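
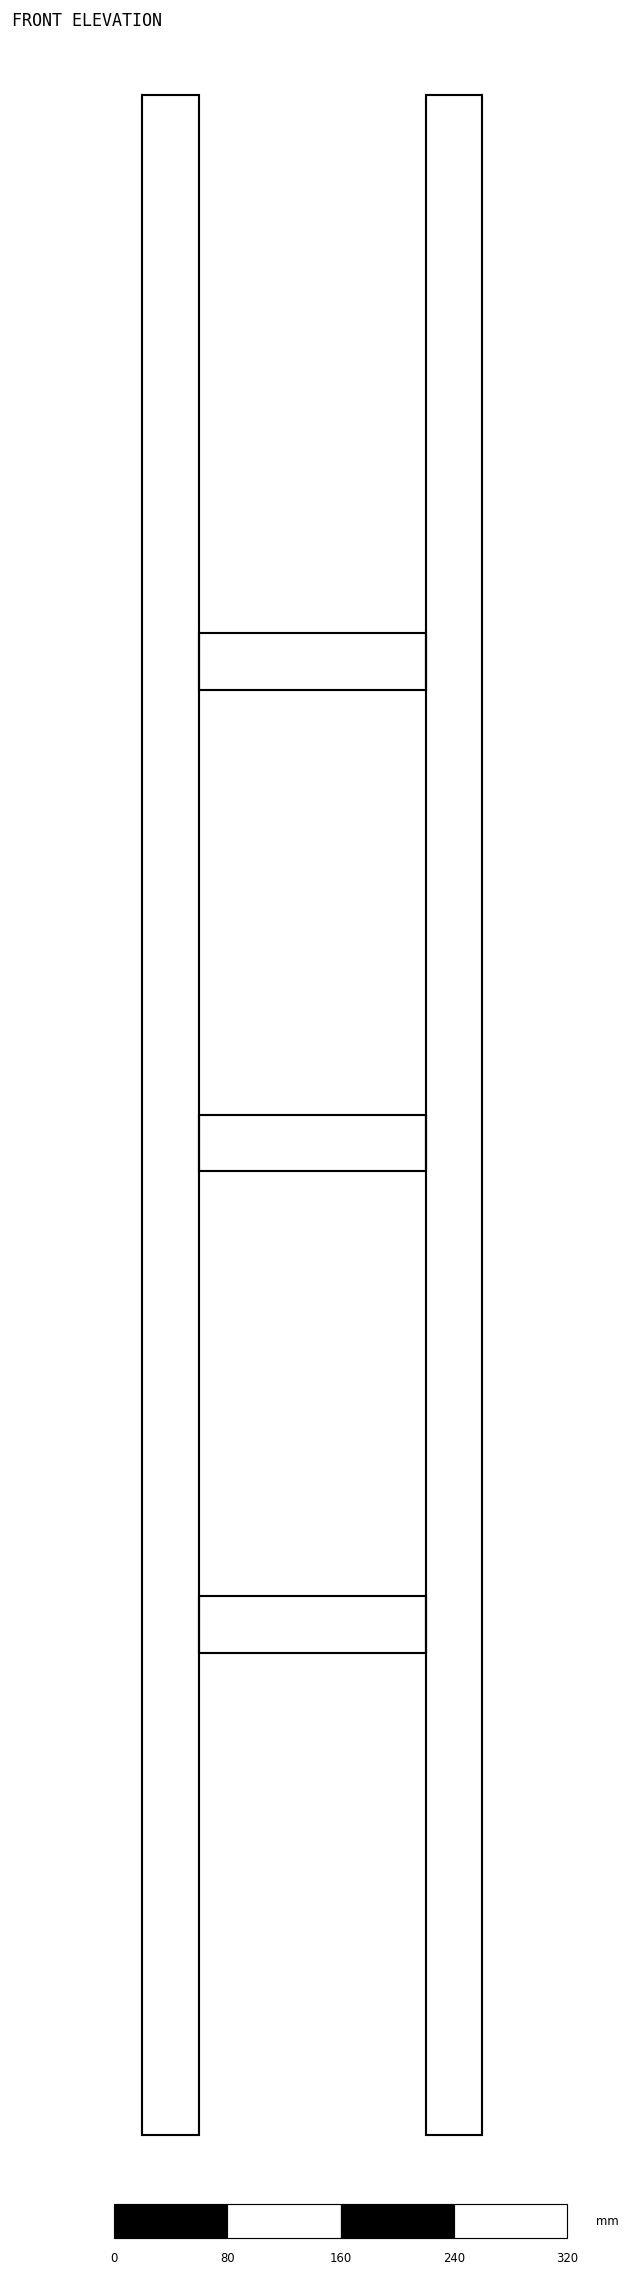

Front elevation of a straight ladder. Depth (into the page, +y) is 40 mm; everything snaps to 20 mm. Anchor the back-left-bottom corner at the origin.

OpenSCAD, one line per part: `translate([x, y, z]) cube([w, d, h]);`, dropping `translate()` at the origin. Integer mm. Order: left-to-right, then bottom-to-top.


cube([40, 40, 1440]);
translate([40, 0, 340]) cube([160, 40, 40]);
translate([40, 0, 680]) cube([160, 40, 40]);
translate([40, 0, 1020]) cube([160, 40, 40]);
translate([200, 0, 0]) cube([40, 40, 1440]);


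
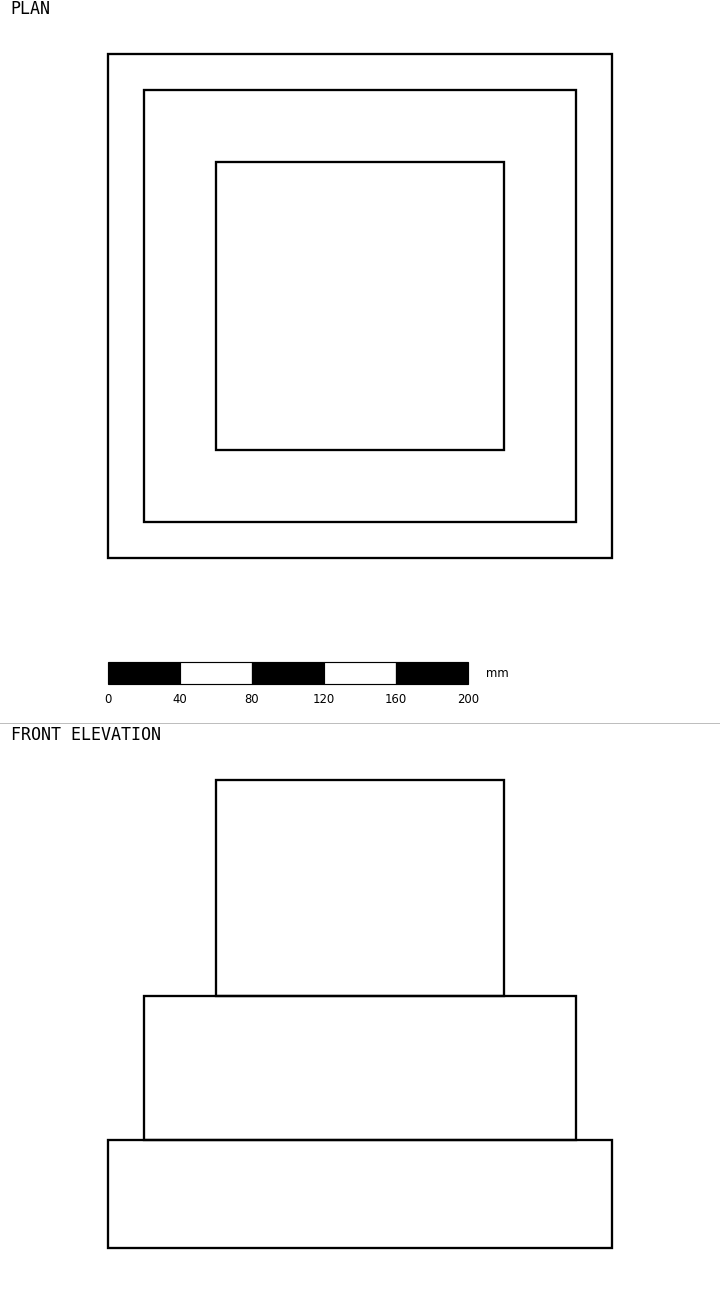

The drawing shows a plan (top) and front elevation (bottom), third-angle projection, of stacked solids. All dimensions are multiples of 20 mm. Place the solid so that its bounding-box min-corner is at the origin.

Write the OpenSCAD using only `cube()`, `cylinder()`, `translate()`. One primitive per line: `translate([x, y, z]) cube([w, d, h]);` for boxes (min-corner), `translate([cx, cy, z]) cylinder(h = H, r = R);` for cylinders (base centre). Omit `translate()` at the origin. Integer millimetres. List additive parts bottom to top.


cube([280, 280, 60]);
translate([20, 20, 60]) cube([240, 240, 80]);
translate([60, 60, 140]) cube([160, 160, 120]);


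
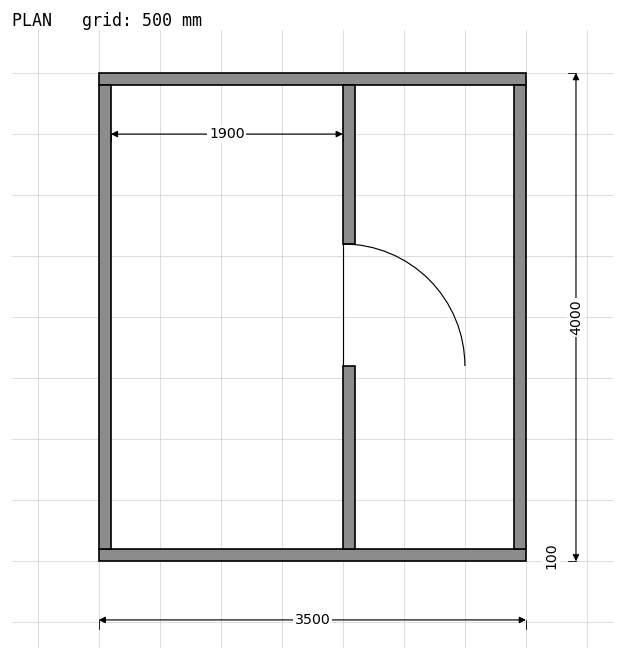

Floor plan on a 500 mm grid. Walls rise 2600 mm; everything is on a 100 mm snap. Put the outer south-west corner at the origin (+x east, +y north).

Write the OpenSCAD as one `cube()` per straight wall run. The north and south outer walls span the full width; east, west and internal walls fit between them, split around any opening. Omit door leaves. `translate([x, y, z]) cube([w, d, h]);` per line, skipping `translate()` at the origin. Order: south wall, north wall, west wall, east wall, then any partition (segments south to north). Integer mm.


cube([3500, 100, 2600]);
translate([0, 3900, 0]) cube([3500, 100, 2600]);
translate([0, 100, 0]) cube([100, 3800, 2600]);
translate([3400, 100, 0]) cube([100, 3800, 2600]);
translate([2000, 100, 0]) cube([100, 1500, 2600]);
translate([2000, 2600, 0]) cube([100, 1300, 2600]);


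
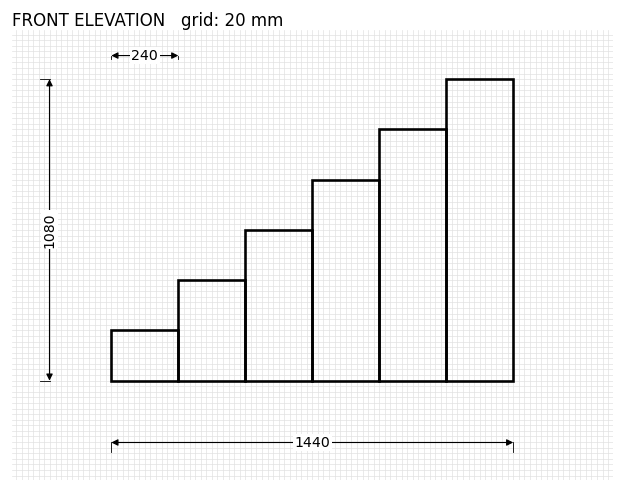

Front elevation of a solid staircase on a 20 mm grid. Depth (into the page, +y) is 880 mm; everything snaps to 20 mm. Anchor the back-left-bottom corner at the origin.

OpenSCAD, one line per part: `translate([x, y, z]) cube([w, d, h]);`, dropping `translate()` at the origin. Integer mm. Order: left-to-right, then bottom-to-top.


cube([240, 880, 180]);
translate([240, 0, 0]) cube([240, 880, 360]);
translate([480, 0, 0]) cube([240, 880, 540]);
translate([720, 0, 0]) cube([240, 880, 720]);
translate([960, 0, 0]) cube([240, 880, 900]);
translate([1200, 0, 0]) cube([240, 880, 1080]);


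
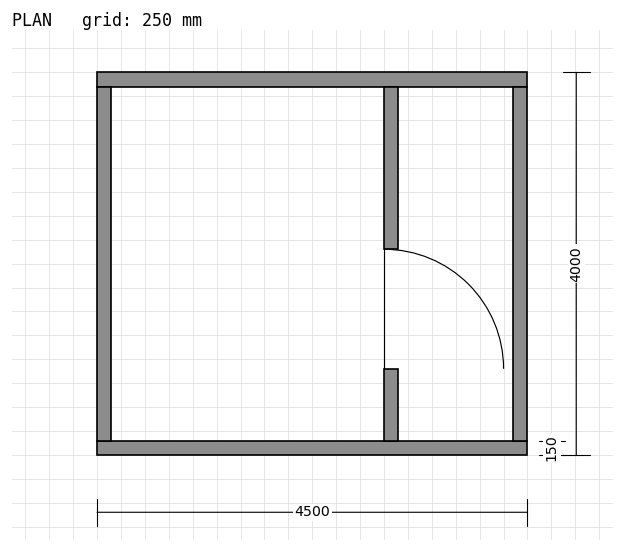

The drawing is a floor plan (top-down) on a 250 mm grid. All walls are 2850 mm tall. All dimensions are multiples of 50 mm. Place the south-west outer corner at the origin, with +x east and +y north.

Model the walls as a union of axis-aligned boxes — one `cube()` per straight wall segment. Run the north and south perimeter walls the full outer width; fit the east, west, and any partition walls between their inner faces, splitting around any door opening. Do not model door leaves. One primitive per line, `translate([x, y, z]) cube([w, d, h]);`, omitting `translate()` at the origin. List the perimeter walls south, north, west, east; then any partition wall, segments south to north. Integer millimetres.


cube([4500, 150, 2850]);
translate([0, 3850, 0]) cube([4500, 150, 2850]);
translate([0, 150, 0]) cube([150, 3700, 2850]);
translate([4350, 150, 0]) cube([150, 3700, 2850]);
translate([3000, 150, 0]) cube([150, 750, 2850]);
translate([3000, 2150, 0]) cube([150, 1700, 2850]);


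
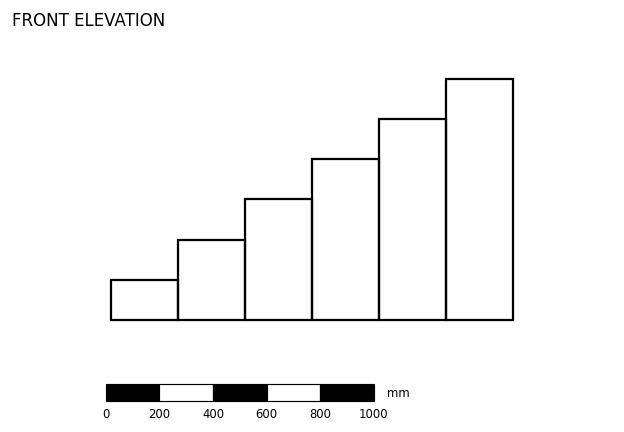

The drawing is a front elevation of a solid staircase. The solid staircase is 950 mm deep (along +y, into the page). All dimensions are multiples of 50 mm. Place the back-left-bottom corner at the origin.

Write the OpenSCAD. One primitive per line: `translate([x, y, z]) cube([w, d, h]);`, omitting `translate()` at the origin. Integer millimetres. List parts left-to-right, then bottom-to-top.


cube([250, 950, 150]);
translate([250, 0, 0]) cube([250, 950, 300]);
translate([500, 0, 0]) cube([250, 950, 450]);
translate([750, 0, 0]) cube([250, 950, 600]);
translate([1000, 0, 0]) cube([250, 950, 750]);
translate([1250, 0, 0]) cube([250, 950, 900]);


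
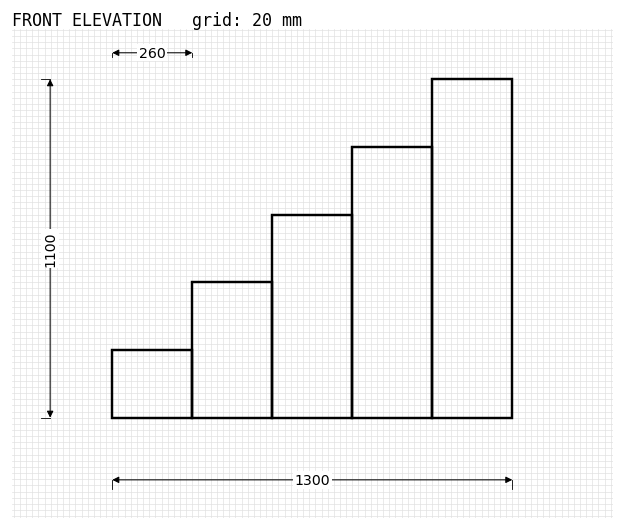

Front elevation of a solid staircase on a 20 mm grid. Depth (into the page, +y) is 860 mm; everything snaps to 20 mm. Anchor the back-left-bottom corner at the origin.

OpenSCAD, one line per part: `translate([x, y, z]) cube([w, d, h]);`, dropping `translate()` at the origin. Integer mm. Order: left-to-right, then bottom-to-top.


cube([260, 860, 220]);
translate([260, 0, 0]) cube([260, 860, 440]);
translate([520, 0, 0]) cube([260, 860, 660]);
translate([780, 0, 0]) cube([260, 860, 880]);
translate([1040, 0, 0]) cube([260, 860, 1100]);


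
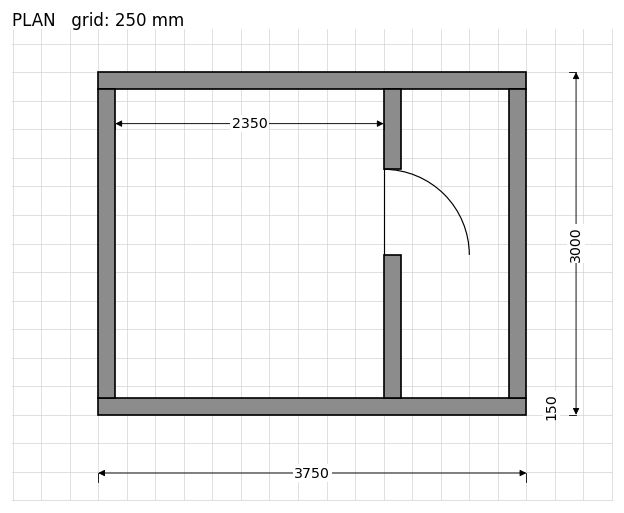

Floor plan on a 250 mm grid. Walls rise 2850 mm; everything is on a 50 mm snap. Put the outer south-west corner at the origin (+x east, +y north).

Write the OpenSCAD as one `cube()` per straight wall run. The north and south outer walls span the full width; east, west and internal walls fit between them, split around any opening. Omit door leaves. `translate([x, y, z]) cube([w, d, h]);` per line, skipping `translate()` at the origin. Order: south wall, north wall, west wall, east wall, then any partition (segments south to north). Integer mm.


cube([3750, 150, 2850]);
translate([0, 2850, 0]) cube([3750, 150, 2850]);
translate([0, 150, 0]) cube([150, 2700, 2850]);
translate([3600, 150, 0]) cube([150, 2700, 2850]);
translate([2500, 150, 0]) cube([150, 1250, 2850]);
translate([2500, 2150, 0]) cube([150, 700, 2850]);


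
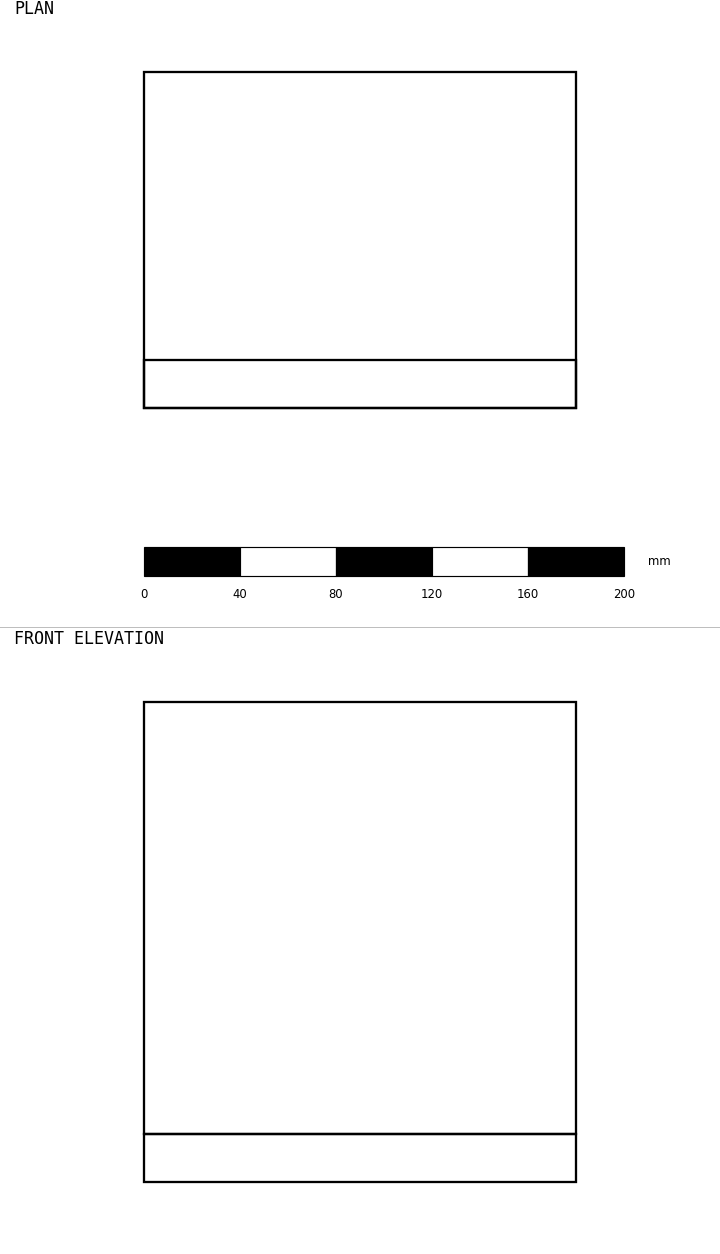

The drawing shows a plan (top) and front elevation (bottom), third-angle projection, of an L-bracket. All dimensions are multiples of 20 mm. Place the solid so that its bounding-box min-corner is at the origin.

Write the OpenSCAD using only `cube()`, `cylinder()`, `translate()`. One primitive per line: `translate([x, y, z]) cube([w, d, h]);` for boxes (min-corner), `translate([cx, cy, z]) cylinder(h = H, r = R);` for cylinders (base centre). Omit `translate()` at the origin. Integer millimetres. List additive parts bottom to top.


cube([180, 140, 20]);
translate([0, 0, 20]) cube([180, 20, 180]);


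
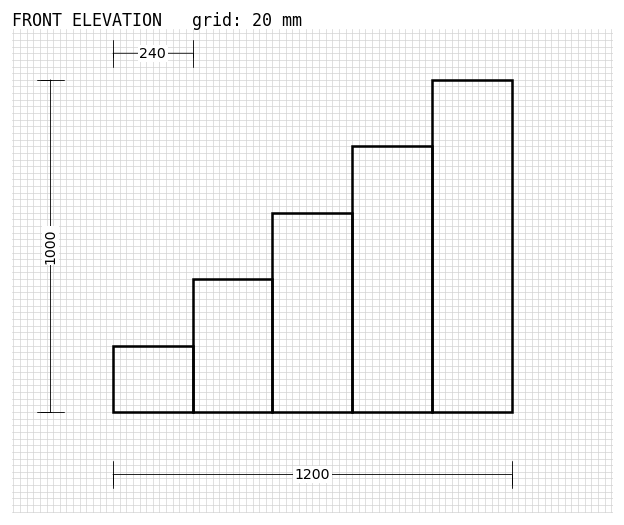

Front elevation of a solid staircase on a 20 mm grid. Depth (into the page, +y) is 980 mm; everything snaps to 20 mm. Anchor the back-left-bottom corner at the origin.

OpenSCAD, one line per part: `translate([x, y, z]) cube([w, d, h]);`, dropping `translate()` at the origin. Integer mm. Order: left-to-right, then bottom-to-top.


cube([240, 980, 200]);
translate([240, 0, 0]) cube([240, 980, 400]);
translate([480, 0, 0]) cube([240, 980, 600]);
translate([720, 0, 0]) cube([240, 980, 800]);
translate([960, 0, 0]) cube([240, 980, 1000]);


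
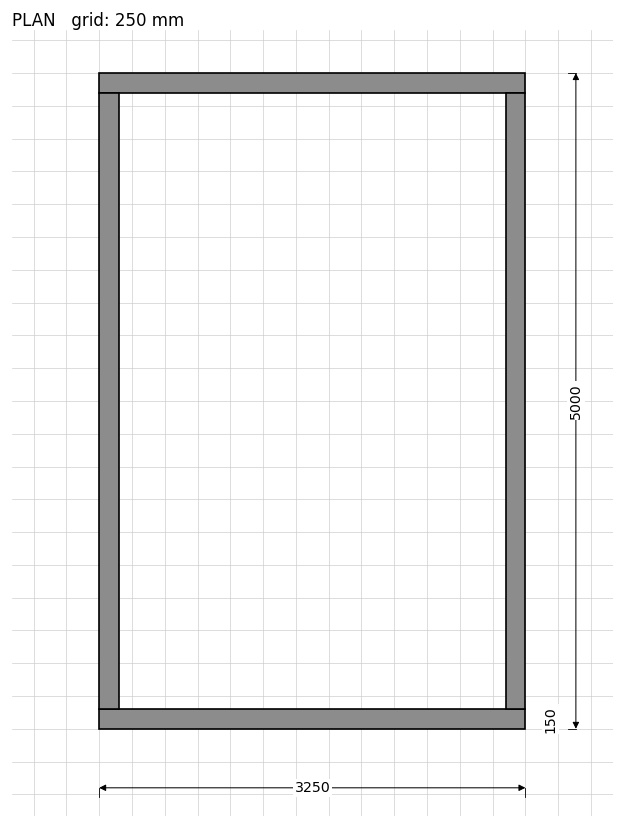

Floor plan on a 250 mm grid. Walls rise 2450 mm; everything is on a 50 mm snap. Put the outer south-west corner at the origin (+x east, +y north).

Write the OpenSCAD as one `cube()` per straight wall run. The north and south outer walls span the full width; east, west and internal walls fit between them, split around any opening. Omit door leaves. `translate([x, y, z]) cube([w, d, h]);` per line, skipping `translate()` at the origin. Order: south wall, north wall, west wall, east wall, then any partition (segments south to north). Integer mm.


cube([3250, 150, 2450]);
translate([0, 4850, 0]) cube([3250, 150, 2450]);
translate([0, 150, 0]) cube([150, 4700, 2450]);
translate([3100, 150, 0]) cube([150, 4700, 2450]);


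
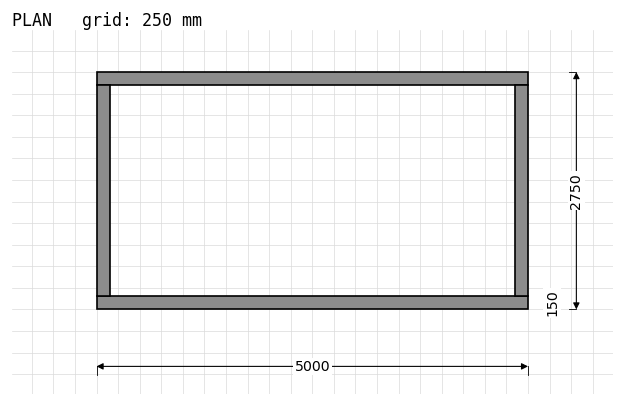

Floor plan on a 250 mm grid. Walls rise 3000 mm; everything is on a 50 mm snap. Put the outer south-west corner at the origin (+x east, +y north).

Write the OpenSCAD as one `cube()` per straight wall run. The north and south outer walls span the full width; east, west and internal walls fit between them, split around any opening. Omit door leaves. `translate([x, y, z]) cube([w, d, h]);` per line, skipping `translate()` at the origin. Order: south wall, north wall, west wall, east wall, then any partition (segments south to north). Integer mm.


cube([5000, 150, 3000]);
translate([0, 2600, 0]) cube([5000, 150, 3000]);
translate([0, 150, 0]) cube([150, 2450, 3000]);
translate([4850, 150, 0]) cube([150, 2450, 3000]);


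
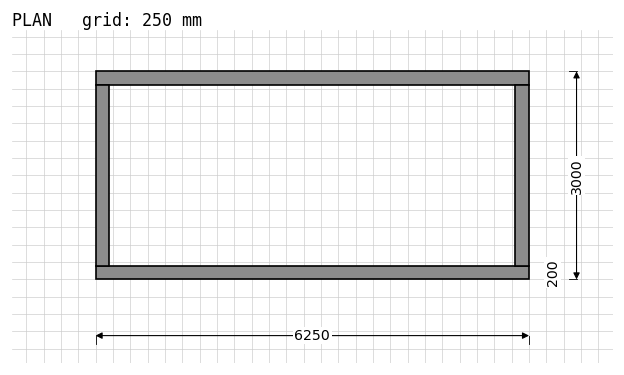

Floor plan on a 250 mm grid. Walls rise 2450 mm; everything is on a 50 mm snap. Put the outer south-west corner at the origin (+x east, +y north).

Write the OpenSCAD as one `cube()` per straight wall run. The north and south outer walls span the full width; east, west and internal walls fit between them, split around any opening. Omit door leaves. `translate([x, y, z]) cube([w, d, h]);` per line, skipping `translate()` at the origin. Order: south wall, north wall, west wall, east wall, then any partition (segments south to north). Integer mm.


cube([6250, 200, 2450]);
translate([0, 2800, 0]) cube([6250, 200, 2450]);
translate([0, 200, 0]) cube([200, 2600, 2450]);
translate([6050, 200, 0]) cube([200, 2600, 2450]);


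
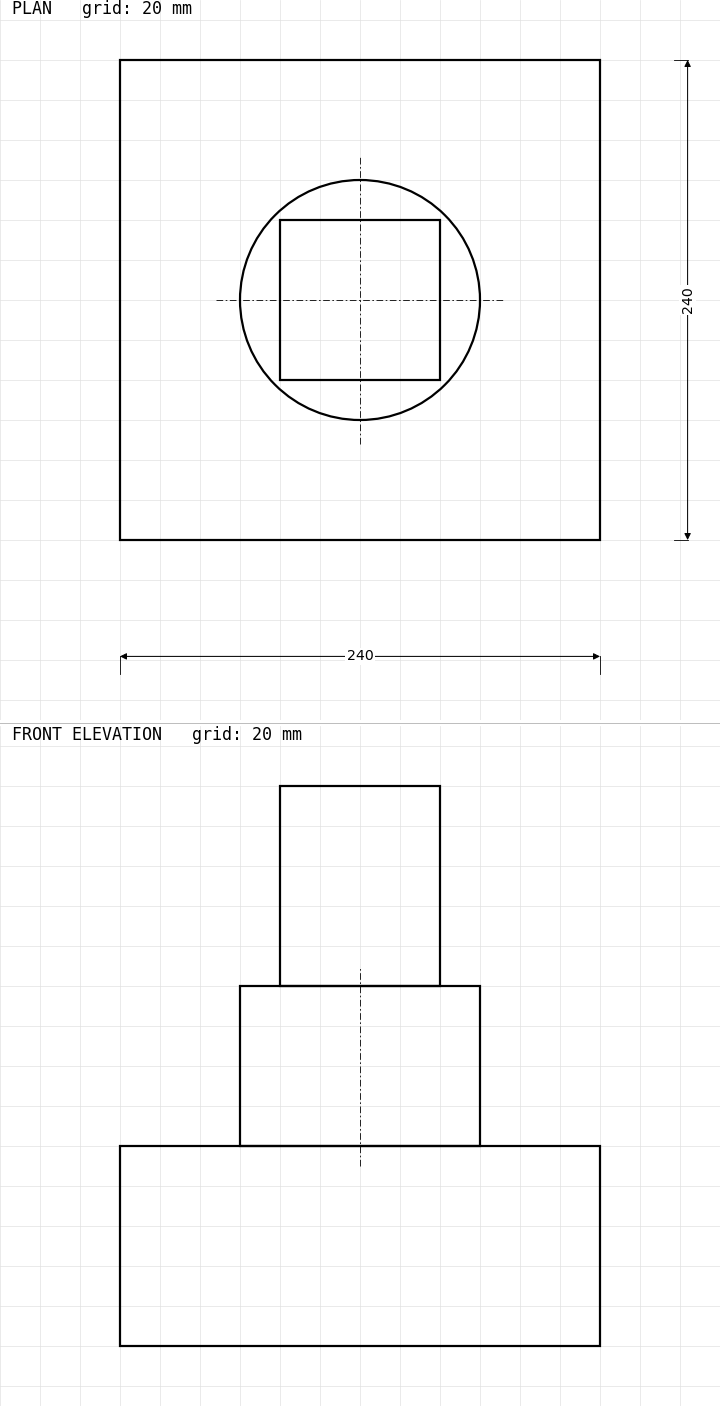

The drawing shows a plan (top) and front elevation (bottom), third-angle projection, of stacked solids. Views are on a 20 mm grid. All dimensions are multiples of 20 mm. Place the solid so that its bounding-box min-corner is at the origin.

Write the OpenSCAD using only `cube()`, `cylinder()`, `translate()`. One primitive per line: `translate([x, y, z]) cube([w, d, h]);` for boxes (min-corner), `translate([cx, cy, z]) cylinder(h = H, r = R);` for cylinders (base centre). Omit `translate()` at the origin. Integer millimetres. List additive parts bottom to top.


cube([240, 240, 100]);
translate([120, 120, 100]) cylinder(h = 80, r = 60);
translate([80, 80, 180]) cube([80, 80, 100]);


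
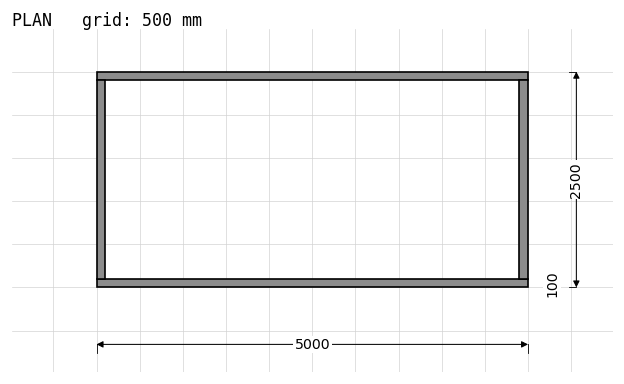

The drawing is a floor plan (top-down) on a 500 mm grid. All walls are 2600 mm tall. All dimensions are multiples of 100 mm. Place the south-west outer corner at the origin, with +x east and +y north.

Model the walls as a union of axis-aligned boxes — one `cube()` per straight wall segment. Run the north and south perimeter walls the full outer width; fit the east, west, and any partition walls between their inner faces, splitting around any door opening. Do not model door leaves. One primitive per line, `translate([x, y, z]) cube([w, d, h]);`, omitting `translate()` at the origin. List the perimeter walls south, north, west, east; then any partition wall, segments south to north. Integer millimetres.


cube([5000, 100, 2600]);
translate([0, 2400, 0]) cube([5000, 100, 2600]);
translate([0, 100, 0]) cube([100, 2300, 2600]);
translate([4900, 100, 0]) cube([100, 2300, 2600]);


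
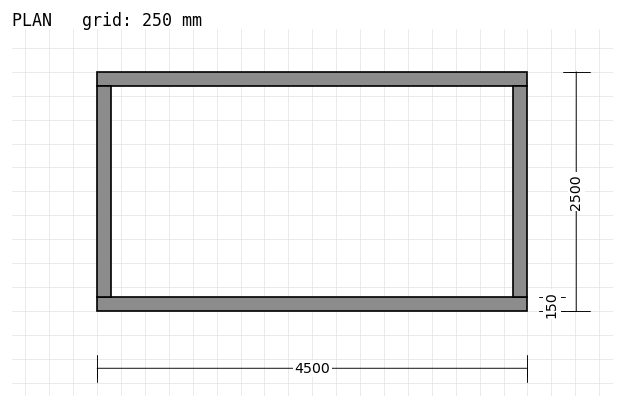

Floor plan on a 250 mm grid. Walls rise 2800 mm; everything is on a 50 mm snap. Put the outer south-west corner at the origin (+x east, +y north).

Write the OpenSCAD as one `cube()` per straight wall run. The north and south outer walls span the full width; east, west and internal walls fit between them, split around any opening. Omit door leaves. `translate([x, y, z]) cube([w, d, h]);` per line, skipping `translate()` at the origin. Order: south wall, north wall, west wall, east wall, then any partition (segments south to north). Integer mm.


cube([4500, 150, 2800]);
translate([0, 2350, 0]) cube([4500, 150, 2800]);
translate([0, 150, 0]) cube([150, 2200, 2800]);
translate([4350, 150, 0]) cube([150, 2200, 2800]);


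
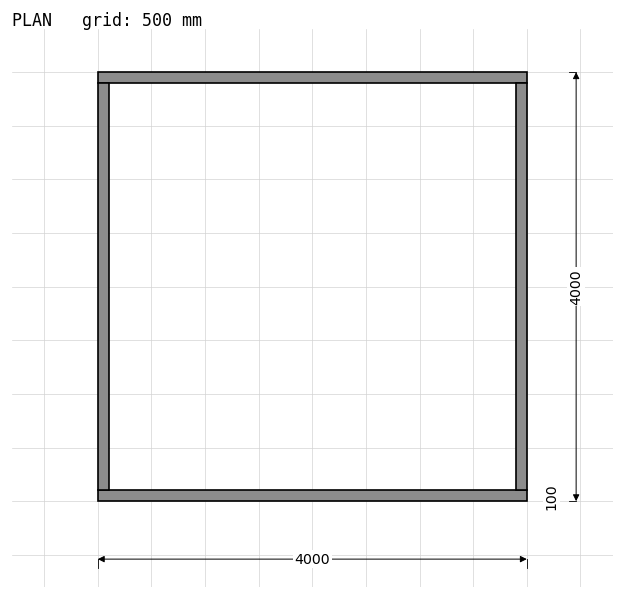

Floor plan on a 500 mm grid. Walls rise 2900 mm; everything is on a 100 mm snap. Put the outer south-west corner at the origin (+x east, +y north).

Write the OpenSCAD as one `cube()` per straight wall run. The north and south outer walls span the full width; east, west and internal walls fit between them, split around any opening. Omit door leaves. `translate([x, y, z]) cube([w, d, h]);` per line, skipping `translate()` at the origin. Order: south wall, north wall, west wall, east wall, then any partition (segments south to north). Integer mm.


cube([4000, 100, 2900]);
translate([0, 3900, 0]) cube([4000, 100, 2900]);
translate([0, 100, 0]) cube([100, 3800, 2900]);
translate([3900, 100, 0]) cube([100, 3800, 2900]);


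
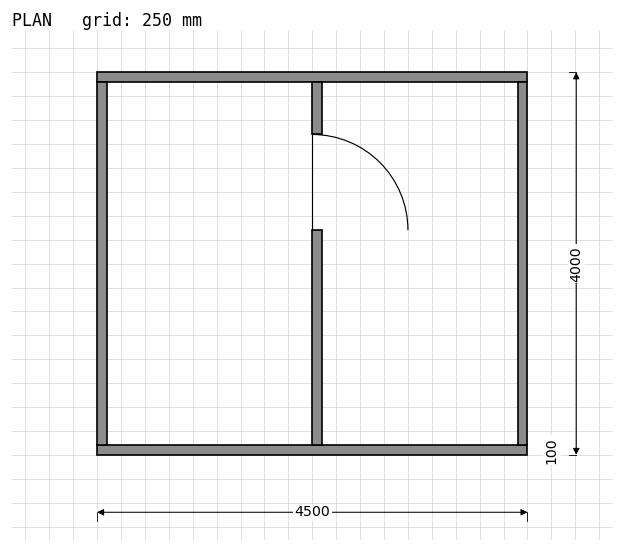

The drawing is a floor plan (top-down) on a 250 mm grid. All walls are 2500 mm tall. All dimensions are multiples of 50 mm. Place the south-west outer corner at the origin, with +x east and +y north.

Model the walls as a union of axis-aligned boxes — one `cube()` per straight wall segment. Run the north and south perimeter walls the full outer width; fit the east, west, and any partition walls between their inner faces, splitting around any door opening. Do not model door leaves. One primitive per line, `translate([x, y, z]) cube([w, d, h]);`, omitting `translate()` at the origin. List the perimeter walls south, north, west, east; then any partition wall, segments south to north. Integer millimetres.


cube([4500, 100, 2500]);
translate([0, 3900, 0]) cube([4500, 100, 2500]);
translate([0, 100, 0]) cube([100, 3800, 2500]);
translate([4400, 100, 0]) cube([100, 3800, 2500]);
translate([2250, 100, 0]) cube([100, 2250, 2500]);
translate([2250, 3350, 0]) cube([100, 550, 2500]);


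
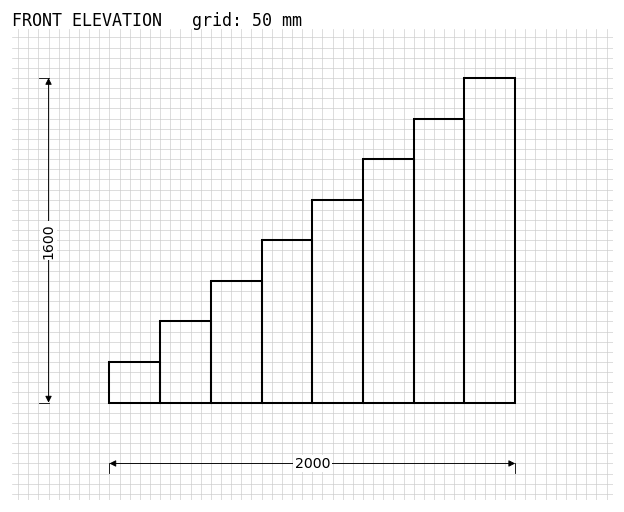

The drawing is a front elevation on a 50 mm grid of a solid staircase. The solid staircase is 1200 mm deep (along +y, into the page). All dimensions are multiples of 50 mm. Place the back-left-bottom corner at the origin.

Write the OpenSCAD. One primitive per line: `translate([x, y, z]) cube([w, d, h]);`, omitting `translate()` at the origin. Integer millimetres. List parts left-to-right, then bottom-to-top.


cube([250, 1200, 200]);
translate([250, 0, 0]) cube([250, 1200, 400]);
translate([500, 0, 0]) cube([250, 1200, 600]);
translate([750, 0, 0]) cube([250, 1200, 800]);
translate([1000, 0, 0]) cube([250, 1200, 1000]);
translate([1250, 0, 0]) cube([250, 1200, 1200]);
translate([1500, 0, 0]) cube([250, 1200, 1400]);
translate([1750, 0, 0]) cube([250, 1200, 1600]);


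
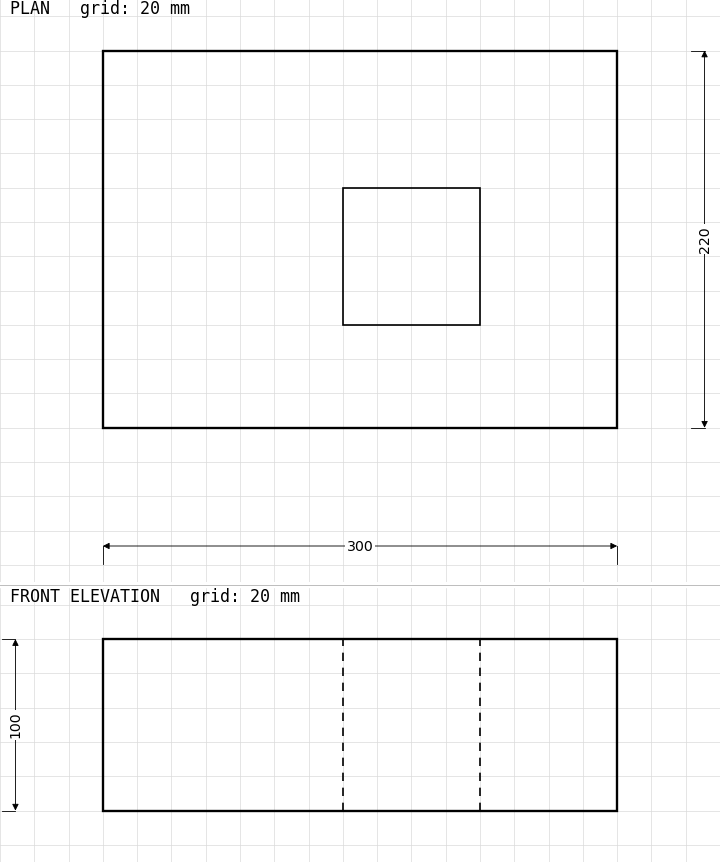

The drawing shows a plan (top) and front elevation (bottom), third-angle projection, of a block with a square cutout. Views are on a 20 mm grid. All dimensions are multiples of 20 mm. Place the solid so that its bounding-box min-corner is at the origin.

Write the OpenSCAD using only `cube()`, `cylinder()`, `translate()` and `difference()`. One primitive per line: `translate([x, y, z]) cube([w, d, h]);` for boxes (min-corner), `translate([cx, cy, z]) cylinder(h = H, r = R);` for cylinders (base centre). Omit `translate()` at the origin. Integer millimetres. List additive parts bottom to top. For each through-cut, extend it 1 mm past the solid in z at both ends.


difference() {
  cube([300, 220, 100]);
  translate([140, 60, -1]) cube([80, 80, 102]);
}


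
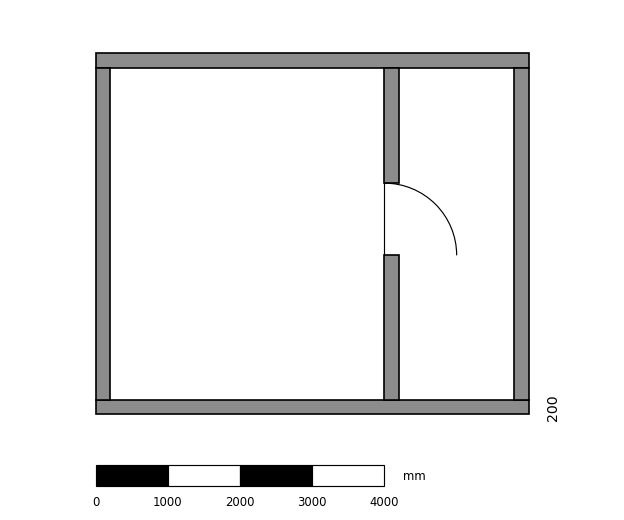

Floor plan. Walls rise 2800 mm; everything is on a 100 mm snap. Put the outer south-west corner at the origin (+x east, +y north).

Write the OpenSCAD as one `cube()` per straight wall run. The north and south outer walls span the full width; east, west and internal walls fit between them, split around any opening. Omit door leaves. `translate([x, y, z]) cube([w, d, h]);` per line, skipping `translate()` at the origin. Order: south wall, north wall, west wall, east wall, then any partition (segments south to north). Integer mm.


cube([6000, 200, 2800]);
translate([0, 4800, 0]) cube([6000, 200, 2800]);
translate([0, 200, 0]) cube([200, 4600, 2800]);
translate([5800, 200, 0]) cube([200, 4600, 2800]);
translate([4000, 200, 0]) cube([200, 2000, 2800]);
translate([4000, 3200, 0]) cube([200, 1600, 2800]);


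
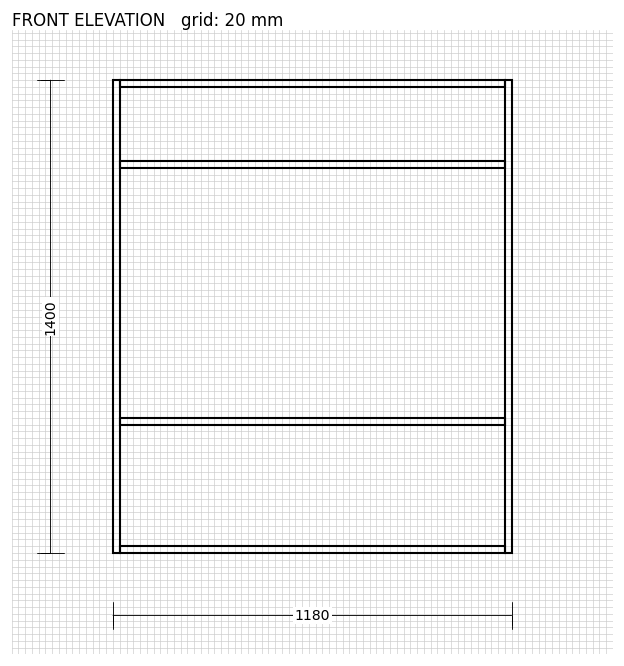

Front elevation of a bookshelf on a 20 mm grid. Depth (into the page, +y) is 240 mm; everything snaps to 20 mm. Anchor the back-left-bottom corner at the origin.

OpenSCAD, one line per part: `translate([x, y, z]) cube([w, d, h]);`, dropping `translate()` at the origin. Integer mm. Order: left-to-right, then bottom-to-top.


cube([20, 240, 1400]);
translate([20, 0, 0]) cube([1140, 240, 20]);
translate([20, 0, 380]) cube([1140, 240, 20]);
translate([20, 0, 1140]) cube([1140, 240, 20]);
translate([20, 0, 1380]) cube([1140, 240, 20]);
translate([1160, 0, 0]) cube([20, 240, 1400]);


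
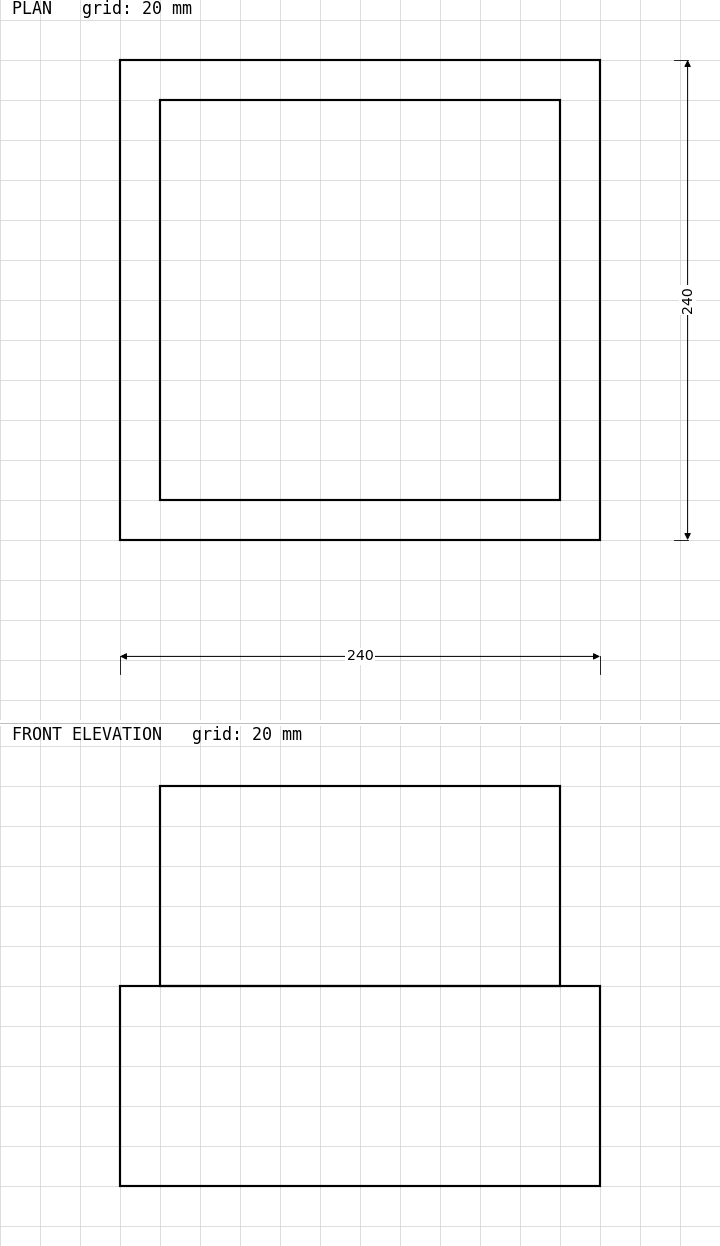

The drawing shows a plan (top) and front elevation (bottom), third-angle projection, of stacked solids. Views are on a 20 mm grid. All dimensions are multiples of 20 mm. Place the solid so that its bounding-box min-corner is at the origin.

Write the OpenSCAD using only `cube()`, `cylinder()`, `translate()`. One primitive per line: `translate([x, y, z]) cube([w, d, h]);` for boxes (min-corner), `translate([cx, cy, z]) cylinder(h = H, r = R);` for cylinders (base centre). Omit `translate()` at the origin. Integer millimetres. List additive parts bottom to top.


cube([240, 240, 100]);
translate([20, 20, 100]) cube([200, 200, 100]);


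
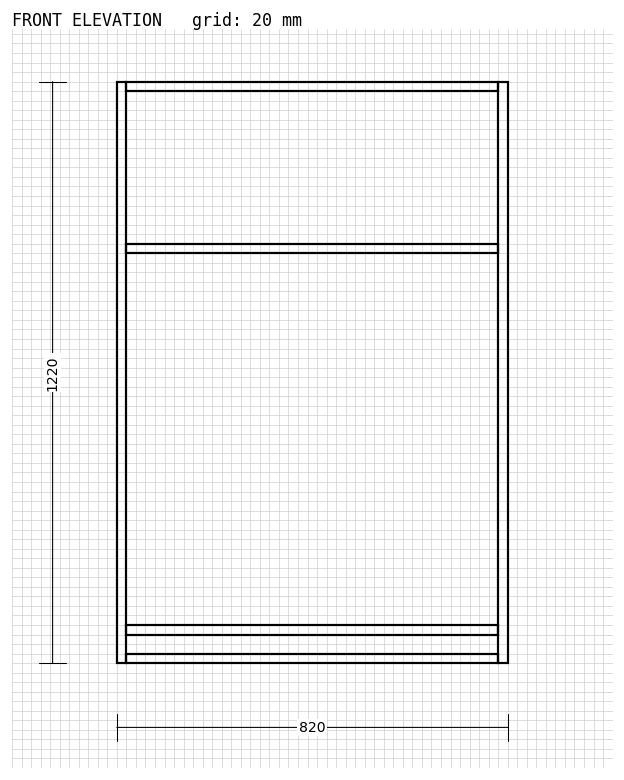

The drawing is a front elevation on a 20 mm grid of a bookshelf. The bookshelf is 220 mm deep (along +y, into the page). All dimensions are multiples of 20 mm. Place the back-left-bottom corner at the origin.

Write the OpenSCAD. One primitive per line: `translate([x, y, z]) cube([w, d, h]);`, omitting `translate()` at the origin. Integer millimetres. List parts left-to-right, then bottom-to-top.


cube([20, 220, 1220]);
translate([20, 0, 0]) cube([780, 220, 20]);
translate([20, 0, 60]) cube([780, 220, 20]);
translate([20, 0, 860]) cube([780, 220, 20]);
translate([20, 0, 1200]) cube([780, 220, 20]);
translate([800, 0, 0]) cube([20, 220, 1220]);


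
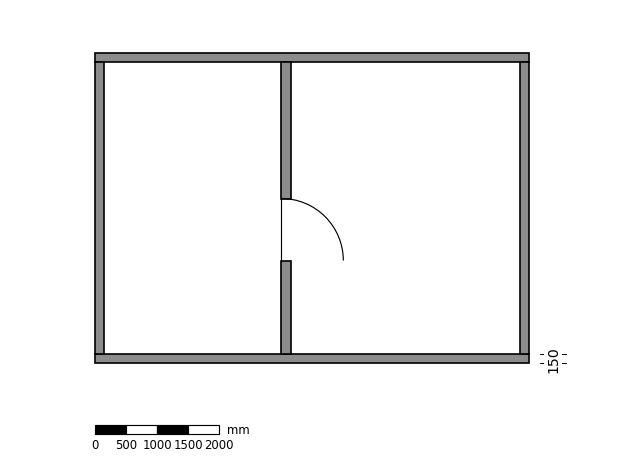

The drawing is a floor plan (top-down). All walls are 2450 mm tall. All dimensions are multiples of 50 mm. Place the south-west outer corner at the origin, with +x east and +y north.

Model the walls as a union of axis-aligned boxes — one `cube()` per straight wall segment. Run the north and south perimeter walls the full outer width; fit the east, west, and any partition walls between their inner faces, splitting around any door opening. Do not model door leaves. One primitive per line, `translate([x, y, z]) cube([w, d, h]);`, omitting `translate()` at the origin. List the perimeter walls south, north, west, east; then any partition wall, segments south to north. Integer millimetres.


cube([7000, 150, 2450]);
translate([0, 4850, 0]) cube([7000, 150, 2450]);
translate([0, 150, 0]) cube([150, 4700, 2450]);
translate([6850, 150, 0]) cube([150, 4700, 2450]);
translate([3000, 150, 0]) cube([150, 1500, 2450]);
translate([3000, 2650, 0]) cube([150, 2200, 2450]);


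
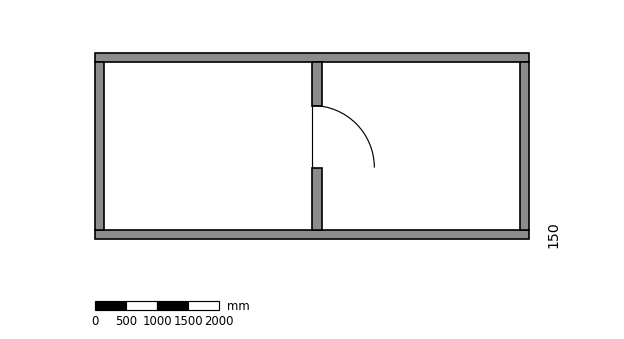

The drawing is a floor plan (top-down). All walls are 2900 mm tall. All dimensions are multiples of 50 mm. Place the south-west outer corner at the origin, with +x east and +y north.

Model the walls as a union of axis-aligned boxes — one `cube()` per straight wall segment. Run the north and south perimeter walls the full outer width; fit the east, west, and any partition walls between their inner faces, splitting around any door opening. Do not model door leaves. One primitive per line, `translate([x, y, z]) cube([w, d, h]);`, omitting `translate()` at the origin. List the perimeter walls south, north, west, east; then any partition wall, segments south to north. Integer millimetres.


cube([7000, 150, 2900]);
translate([0, 2850, 0]) cube([7000, 150, 2900]);
translate([0, 150, 0]) cube([150, 2700, 2900]);
translate([6850, 150, 0]) cube([150, 2700, 2900]);
translate([3500, 150, 0]) cube([150, 1000, 2900]);
translate([3500, 2150, 0]) cube([150, 700, 2900]);


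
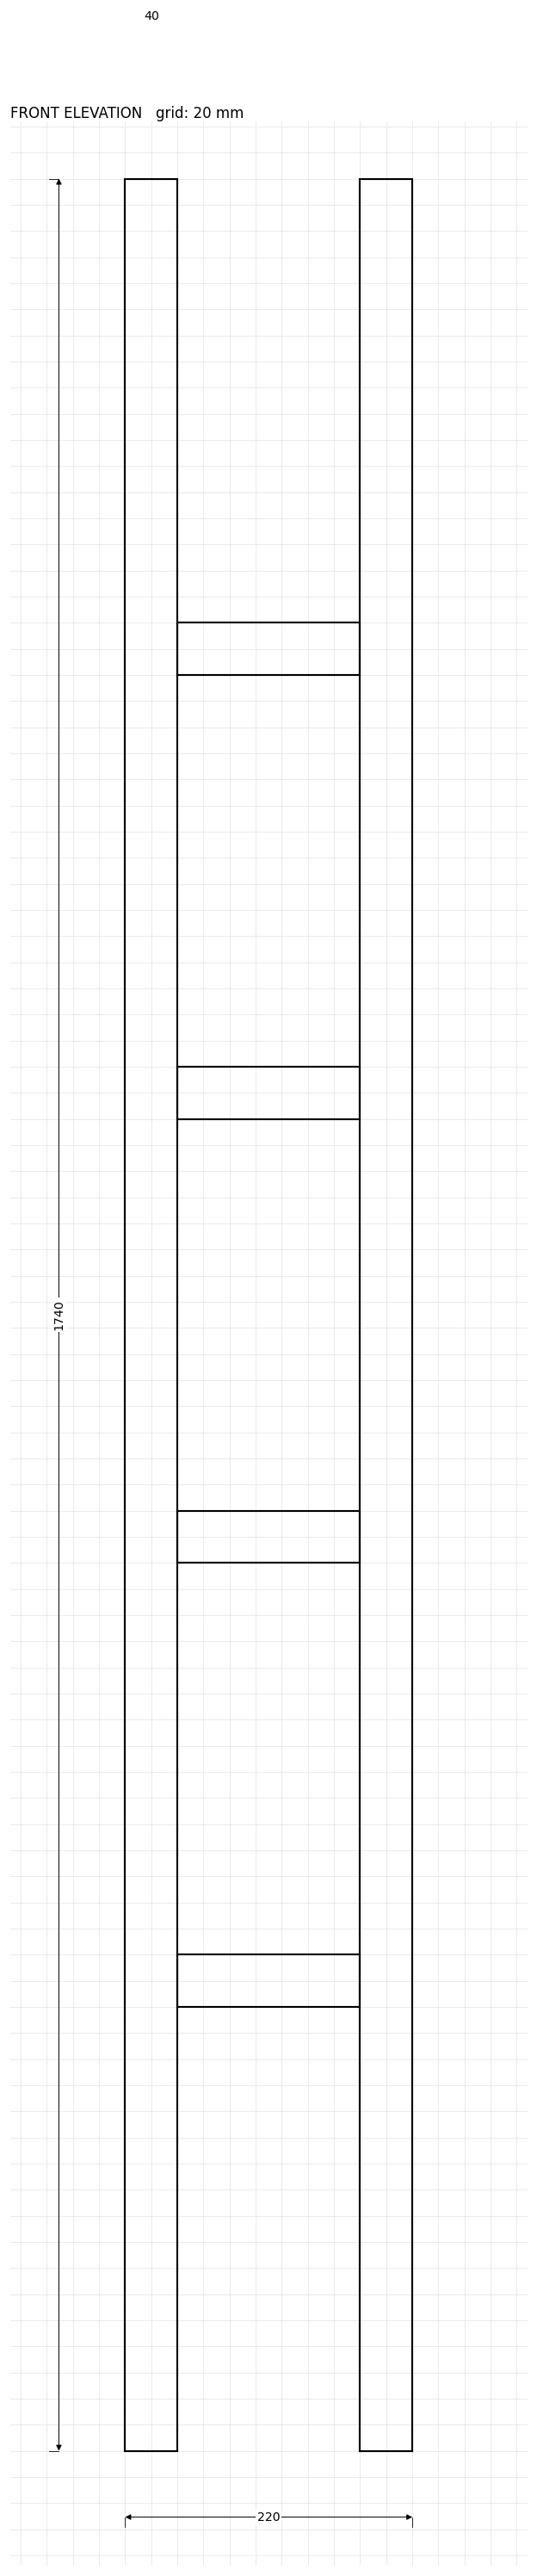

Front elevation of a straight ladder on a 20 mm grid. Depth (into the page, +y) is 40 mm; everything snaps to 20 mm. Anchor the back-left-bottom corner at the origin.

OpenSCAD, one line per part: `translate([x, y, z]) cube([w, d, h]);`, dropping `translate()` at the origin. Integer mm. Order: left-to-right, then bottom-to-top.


cube([40, 40, 1740]);
translate([40, 0, 340]) cube([140, 40, 40]);
translate([40, 0, 680]) cube([140, 40, 40]);
translate([40, 0, 1020]) cube([140, 40, 40]);
translate([40, 0, 1360]) cube([140, 40, 40]);
translate([180, 0, 0]) cube([40, 40, 1740]);


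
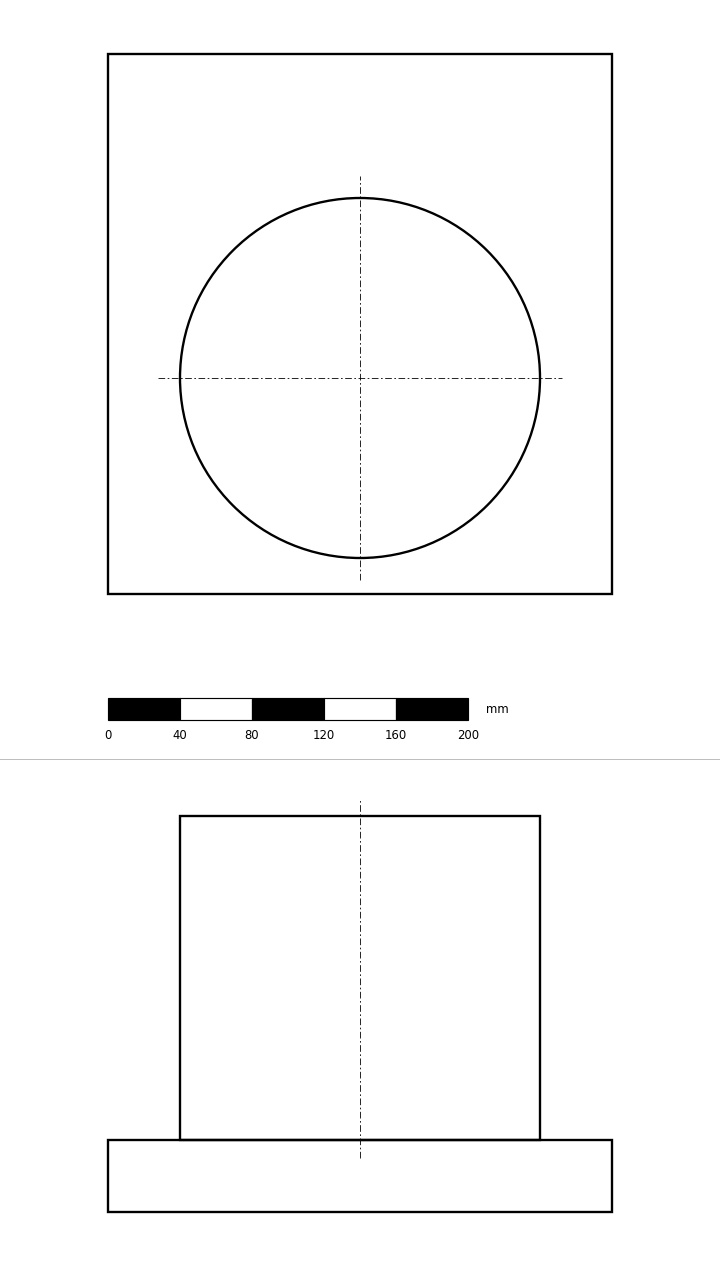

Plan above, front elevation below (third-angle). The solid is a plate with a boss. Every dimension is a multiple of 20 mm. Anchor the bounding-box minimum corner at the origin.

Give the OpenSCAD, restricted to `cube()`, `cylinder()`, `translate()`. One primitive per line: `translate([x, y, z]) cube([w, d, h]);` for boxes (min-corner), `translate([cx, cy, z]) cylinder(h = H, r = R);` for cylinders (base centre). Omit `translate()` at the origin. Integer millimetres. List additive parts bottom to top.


cube([280, 300, 40]);
translate([140, 120, 40]) cylinder(h = 180, r = 100);


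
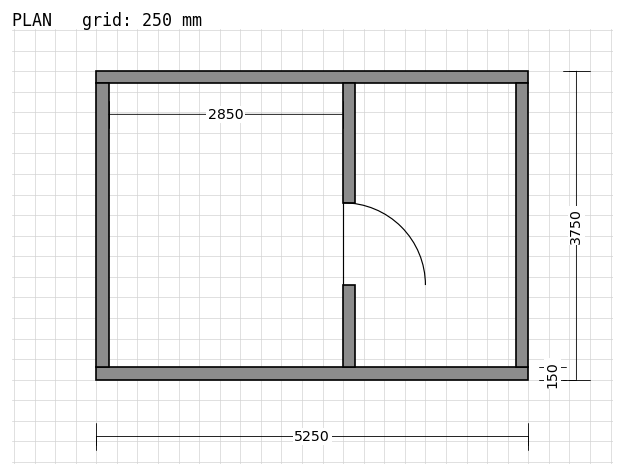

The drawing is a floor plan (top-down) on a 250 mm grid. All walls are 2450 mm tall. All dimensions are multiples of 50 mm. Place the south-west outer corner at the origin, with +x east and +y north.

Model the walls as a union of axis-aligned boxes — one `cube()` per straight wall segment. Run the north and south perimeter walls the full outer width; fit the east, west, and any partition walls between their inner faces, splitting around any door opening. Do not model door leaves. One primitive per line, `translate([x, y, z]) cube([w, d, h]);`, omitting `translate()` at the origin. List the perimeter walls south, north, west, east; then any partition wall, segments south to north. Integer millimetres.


cube([5250, 150, 2450]);
translate([0, 3600, 0]) cube([5250, 150, 2450]);
translate([0, 150, 0]) cube([150, 3450, 2450]);
translate([5100, 150, 0]) cube([150, 3450, 2450]);
translate([3000, 150, 0]) cube([150, 1000, 2450]);
translate([3000, 2150, 0]) cube([150, 1450, 2450]);


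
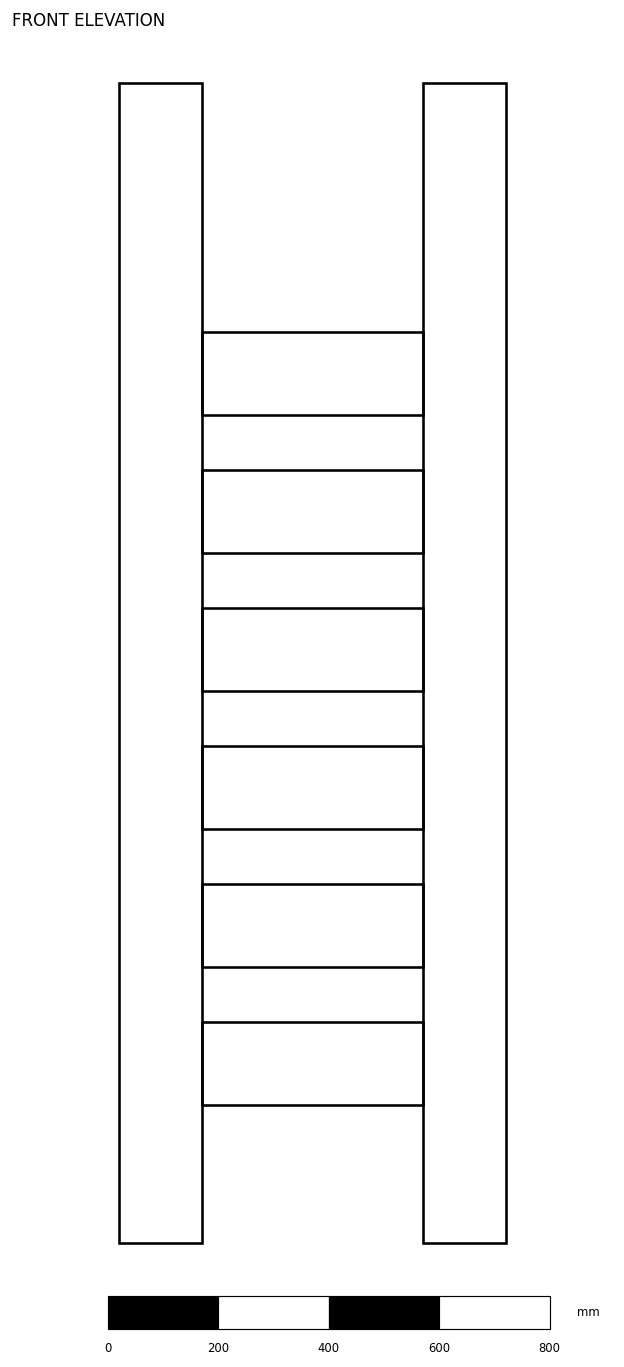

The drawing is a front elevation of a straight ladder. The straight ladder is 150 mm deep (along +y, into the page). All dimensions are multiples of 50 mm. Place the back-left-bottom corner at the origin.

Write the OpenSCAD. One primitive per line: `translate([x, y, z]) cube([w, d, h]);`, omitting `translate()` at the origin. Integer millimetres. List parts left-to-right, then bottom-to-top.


cube([150, 150, 2100]);
translate([150, 0, 250]) cube([400, 150, 150]);
translate([150, 0, 500]) cube([400, 150, 150]);
translate([150, 0, 750]) cube([400, 150, 150]);
translate([150, 0, 1000]) cube([400, 150, 150]);
translate([150, 0, 1250]) cube([400, 150, 150]);
translate([150, 0, 1500]) cube([400, 150, 150]);
translate([550, 0, 0]) cube([150, 150, 2100]);


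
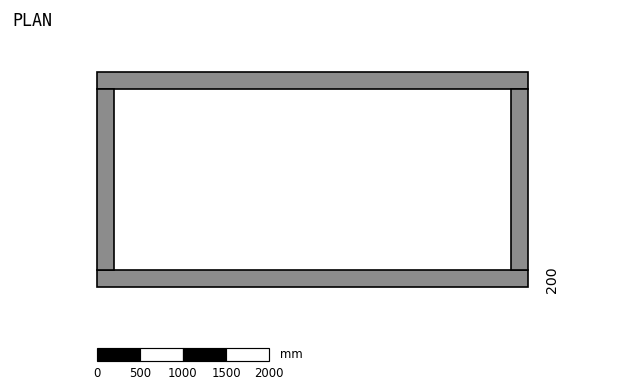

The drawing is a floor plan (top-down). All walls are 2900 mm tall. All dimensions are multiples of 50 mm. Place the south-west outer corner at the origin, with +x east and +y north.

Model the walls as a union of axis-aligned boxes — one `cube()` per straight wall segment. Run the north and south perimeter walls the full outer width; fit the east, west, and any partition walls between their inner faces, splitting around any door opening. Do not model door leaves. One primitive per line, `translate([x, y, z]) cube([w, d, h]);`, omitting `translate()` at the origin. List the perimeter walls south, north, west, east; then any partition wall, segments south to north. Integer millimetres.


cube([5000, 200, 2900]);
translate([0, 2300, 0]) cube([5000, 200, 2900]);
translate([0, 200, 0]) cube([200, 2100, 2900]);
translate([4800, 200, 0]) cube([200, 2100, 2900]);


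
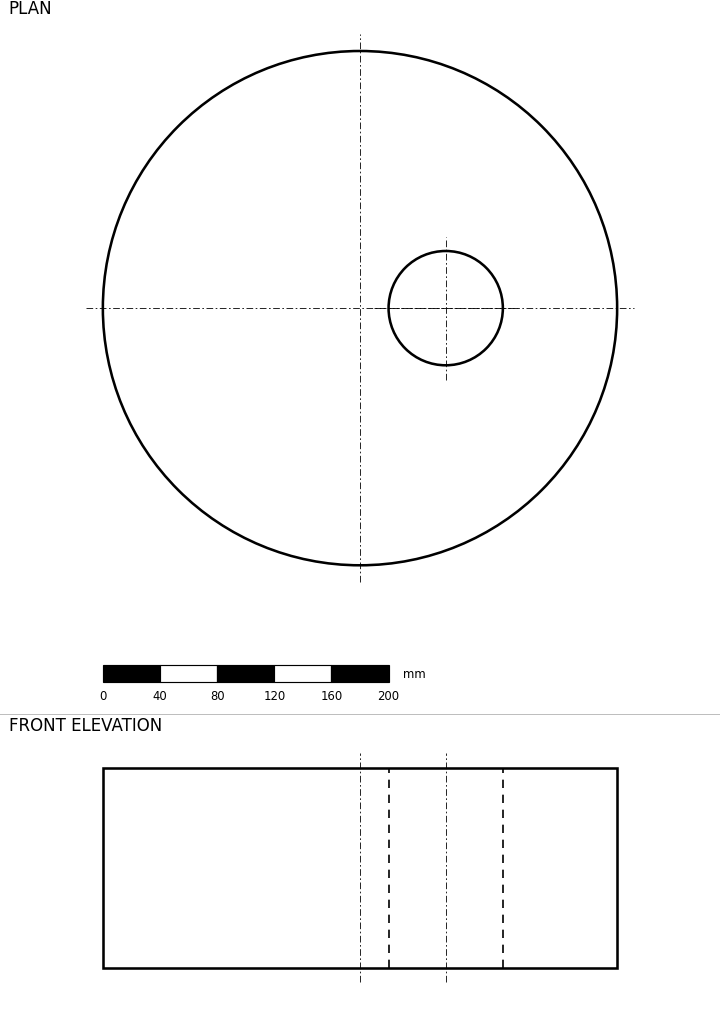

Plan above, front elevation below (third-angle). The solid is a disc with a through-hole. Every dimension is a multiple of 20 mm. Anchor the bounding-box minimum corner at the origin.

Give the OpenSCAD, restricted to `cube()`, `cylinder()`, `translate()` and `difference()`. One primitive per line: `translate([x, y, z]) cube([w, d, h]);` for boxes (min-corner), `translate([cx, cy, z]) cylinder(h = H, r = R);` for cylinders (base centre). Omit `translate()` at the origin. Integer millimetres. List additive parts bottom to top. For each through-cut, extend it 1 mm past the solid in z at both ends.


difference() {
  translate([180, 180, 0]) cylinder(h = 140, r = 180);
  translate([240, 180, -1]) cylinder(h = 142, r = 40);
}


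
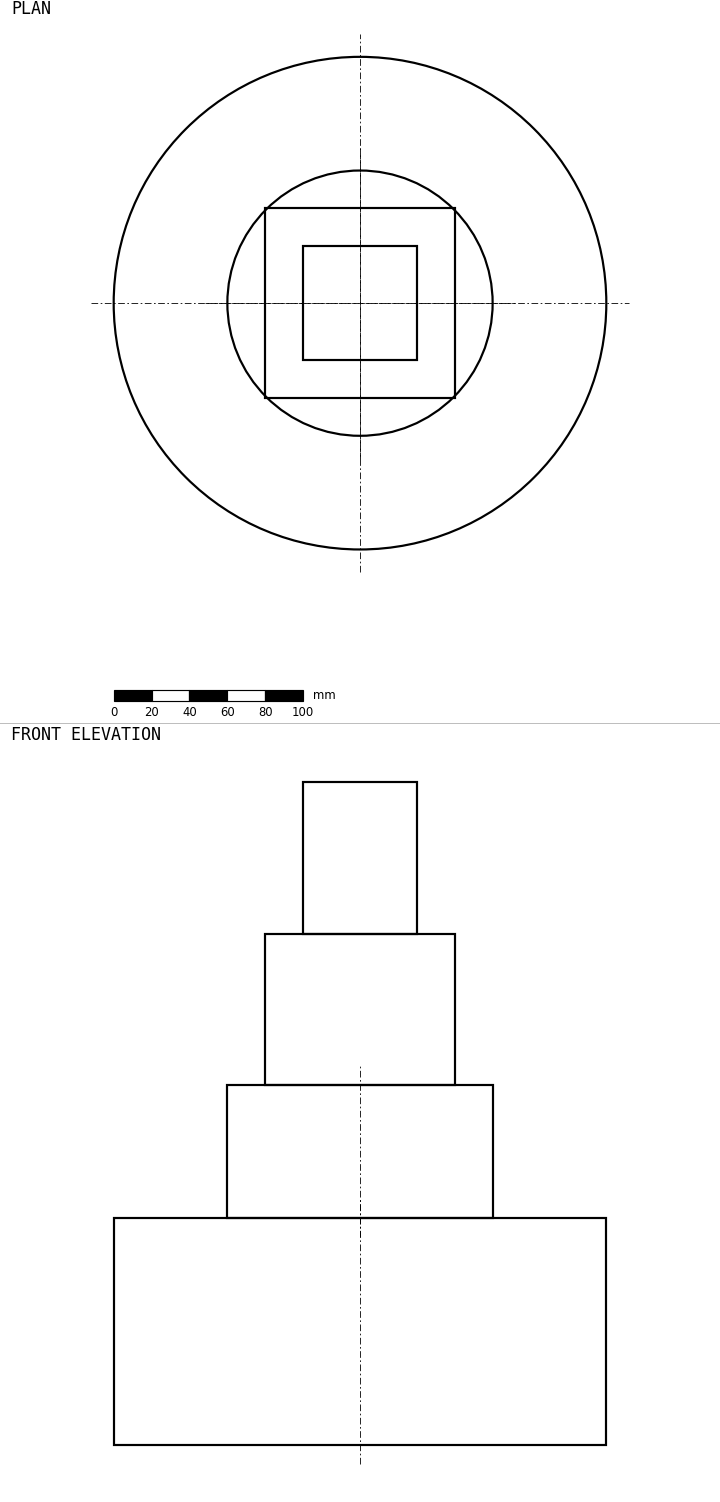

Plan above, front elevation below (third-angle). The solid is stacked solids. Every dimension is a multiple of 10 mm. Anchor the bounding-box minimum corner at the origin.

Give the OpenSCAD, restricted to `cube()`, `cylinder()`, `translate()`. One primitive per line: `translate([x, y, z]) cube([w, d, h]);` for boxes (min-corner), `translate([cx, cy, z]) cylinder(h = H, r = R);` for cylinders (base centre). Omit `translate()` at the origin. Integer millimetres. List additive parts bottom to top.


translate([130, 130, 0]) cylinder(h = 120, r = 130);
translate([130, 130, 120]) cylinder(h = 70, r = 70);
translate([80, 80, 190]) cube([100, 100, 80]);
translate([100, 100, 270]) cube([60, 60, 80]);


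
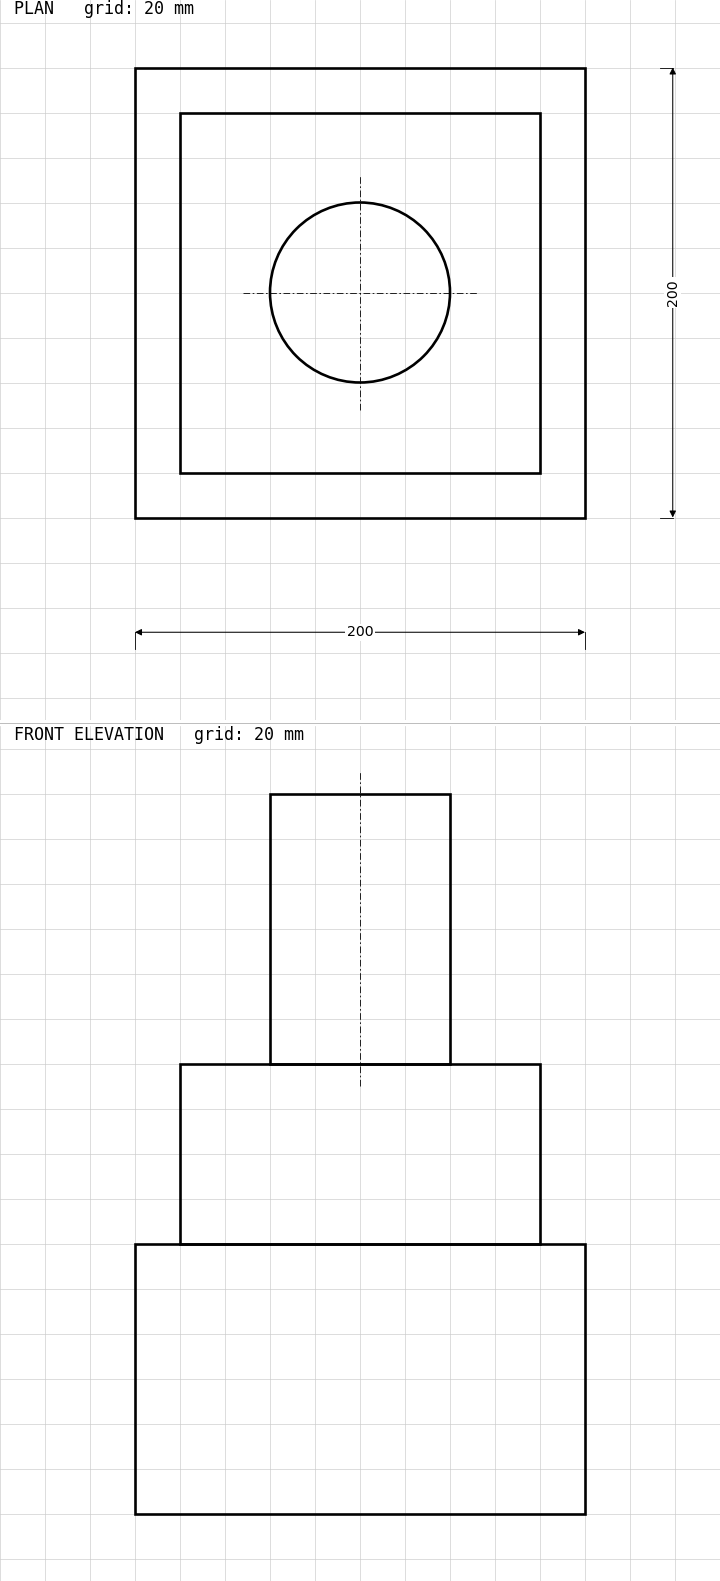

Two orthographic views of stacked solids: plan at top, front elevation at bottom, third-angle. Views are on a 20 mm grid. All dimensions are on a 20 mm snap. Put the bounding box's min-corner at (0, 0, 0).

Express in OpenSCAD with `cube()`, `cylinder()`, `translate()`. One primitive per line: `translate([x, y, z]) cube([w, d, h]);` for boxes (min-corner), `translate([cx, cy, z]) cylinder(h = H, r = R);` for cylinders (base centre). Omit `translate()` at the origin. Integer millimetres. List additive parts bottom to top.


cube([200, 200, 120]);
translate([20, 20, 120]) cube([160, 160, 80]);
translate([100, 100, 200]) cylinder(h = 120, r = 40);


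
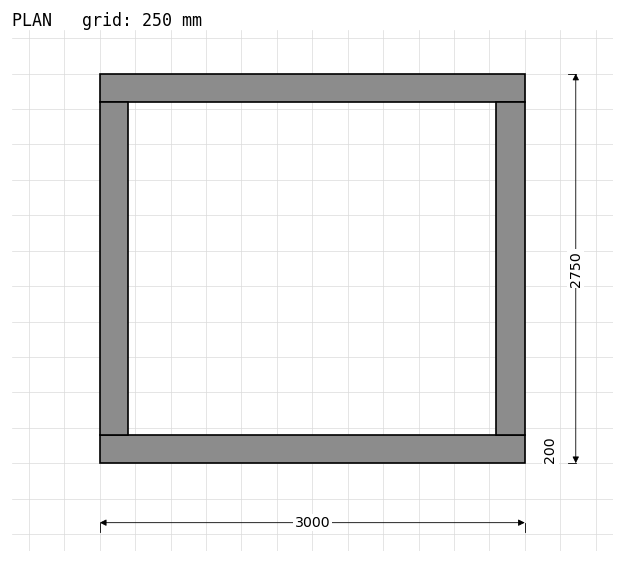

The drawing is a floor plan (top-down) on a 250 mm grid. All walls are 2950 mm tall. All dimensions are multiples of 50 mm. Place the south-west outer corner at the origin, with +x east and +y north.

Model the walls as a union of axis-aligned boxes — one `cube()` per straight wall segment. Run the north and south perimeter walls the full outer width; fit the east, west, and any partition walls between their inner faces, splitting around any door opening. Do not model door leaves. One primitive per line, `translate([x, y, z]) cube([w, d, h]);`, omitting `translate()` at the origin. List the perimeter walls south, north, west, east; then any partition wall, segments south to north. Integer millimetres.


cube([3000, 200, 2950]);
translate([0, 2550, 0]) cube([3000, 200, 2950]);
translate([0, 200, 0]) cube([200, 2350, 2950]);
translate([2800, 200, 0]) cube([200, 2350, 2950]);


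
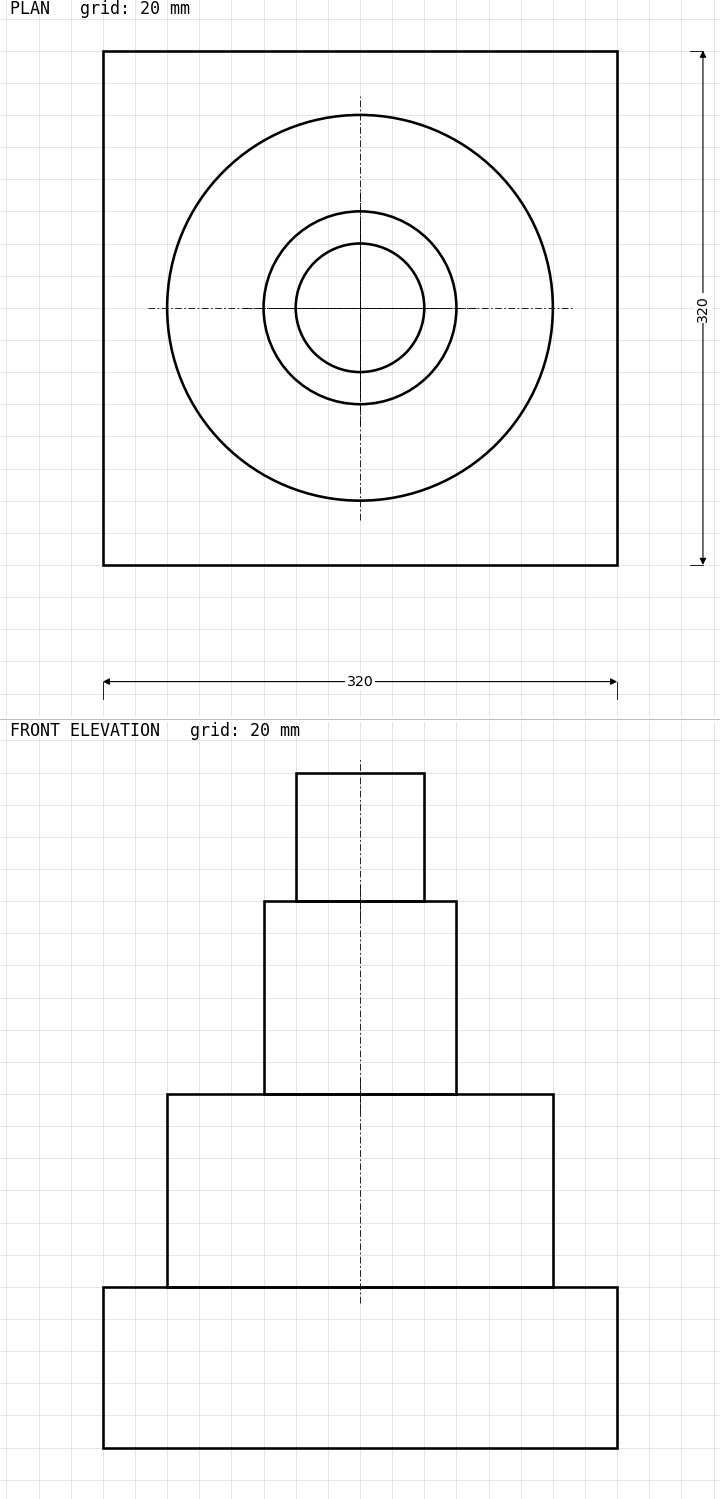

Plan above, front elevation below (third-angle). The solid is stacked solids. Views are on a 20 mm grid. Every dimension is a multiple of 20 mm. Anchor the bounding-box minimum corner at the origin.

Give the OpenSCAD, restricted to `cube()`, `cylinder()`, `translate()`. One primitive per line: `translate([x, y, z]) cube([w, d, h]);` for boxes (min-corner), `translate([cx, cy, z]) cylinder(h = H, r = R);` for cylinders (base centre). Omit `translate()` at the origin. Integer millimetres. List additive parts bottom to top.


cube([320, 320, 100]);
translate([160, 160, 100]) cylinder(h = 120, r = 120);
translate([160, 160, 220]) cylinder(h = 120, r = 60);
translate([160, 160, 340]) cylinder(h = 80, r = 40);


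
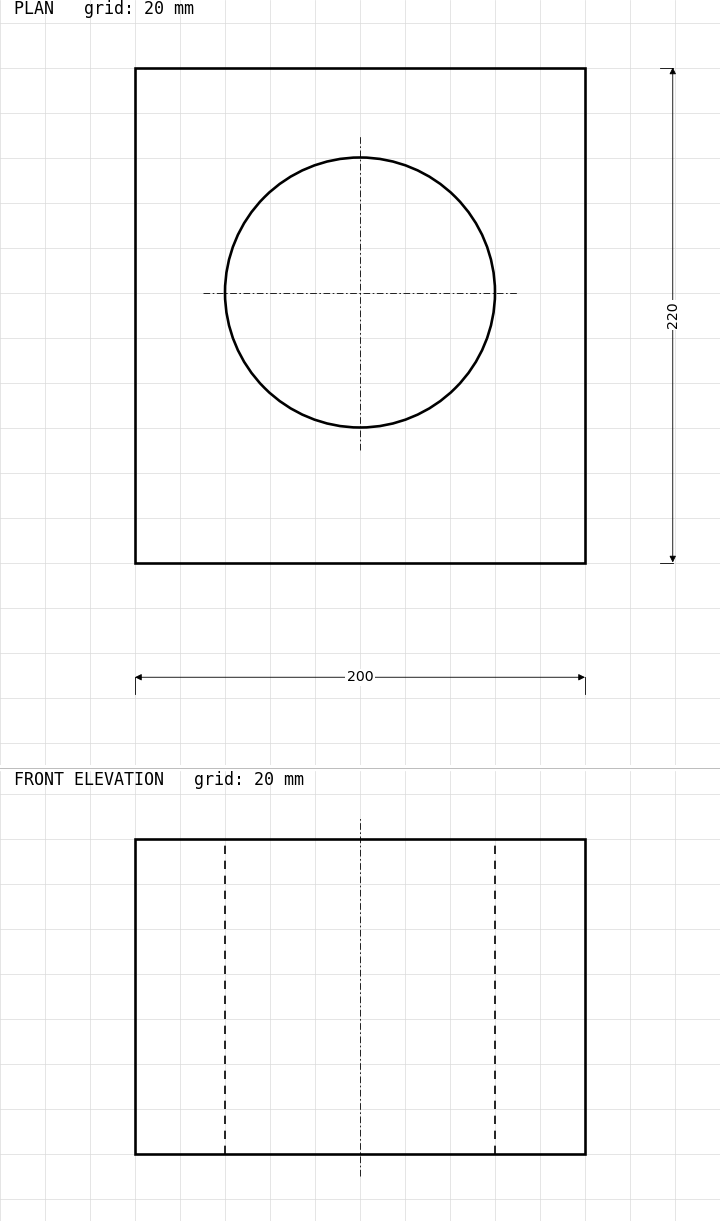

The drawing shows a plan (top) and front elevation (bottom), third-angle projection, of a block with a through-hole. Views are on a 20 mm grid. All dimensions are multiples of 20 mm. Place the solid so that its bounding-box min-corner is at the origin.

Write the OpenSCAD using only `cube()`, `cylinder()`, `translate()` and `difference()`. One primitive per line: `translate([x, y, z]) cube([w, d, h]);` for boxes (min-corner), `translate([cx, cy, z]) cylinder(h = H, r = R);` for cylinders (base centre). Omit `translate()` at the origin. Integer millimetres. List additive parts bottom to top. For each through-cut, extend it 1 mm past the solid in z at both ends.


difference() {
  cube([200, 220, 140]);
  translate([100, 120, -1]) cylinder(h = 142, r = 60);
}
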